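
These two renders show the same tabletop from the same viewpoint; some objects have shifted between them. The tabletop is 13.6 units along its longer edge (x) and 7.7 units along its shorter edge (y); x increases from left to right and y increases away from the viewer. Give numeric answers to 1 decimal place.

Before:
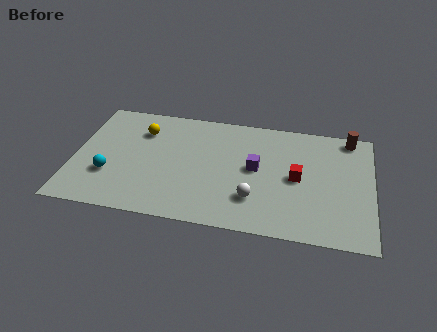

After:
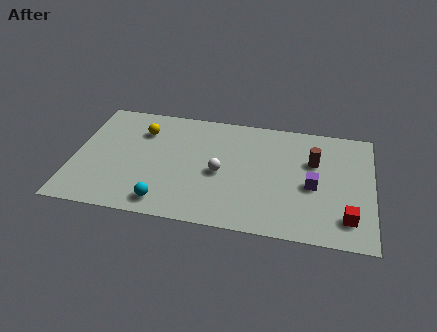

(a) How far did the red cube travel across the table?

3.2

From (10.2, 3.8) to (12.5, 1.6), the red cube covered √(2.3² + 2.2²) ≈ 3.2 units.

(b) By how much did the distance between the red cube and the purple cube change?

+0.5

They were about 1.9 units apart before and 2.4 after — 0.5 units further apart.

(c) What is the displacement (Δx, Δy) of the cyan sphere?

(2.6, -1.4)

The cyan sphere started near (1.7, 2.5) and ended near (4.3, 1.1).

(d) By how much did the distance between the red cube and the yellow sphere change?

+2.9

The distance was about 7.4 in the first image and 10.3 in the second, so they moved 2.9 units further apart.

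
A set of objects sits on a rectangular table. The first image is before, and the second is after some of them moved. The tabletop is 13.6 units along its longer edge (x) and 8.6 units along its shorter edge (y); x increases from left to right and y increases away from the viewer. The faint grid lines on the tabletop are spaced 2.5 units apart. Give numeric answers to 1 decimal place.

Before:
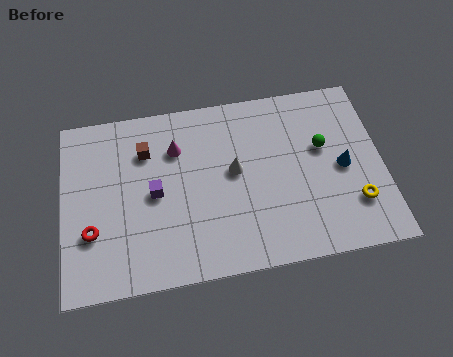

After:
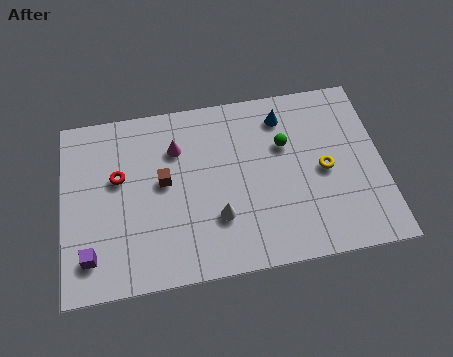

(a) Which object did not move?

the magenta cone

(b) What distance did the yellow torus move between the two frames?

2.2

The yellow torus moved from about (12.3, 2.3) to (11.1, 4.1), a distance of √(1.2² + 1.8²) ≈ 2.2.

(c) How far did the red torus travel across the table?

2.7

The red torus moved from about (1.2, 2.8) to (2.4, 5.2), a distance of √(1.2² + 2.4²) ≈ 2.7.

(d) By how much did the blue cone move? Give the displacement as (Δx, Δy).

(-2.4, 2.9)

The blue cone started near (11.9, 4.1) and ended near (9.5, 7.0).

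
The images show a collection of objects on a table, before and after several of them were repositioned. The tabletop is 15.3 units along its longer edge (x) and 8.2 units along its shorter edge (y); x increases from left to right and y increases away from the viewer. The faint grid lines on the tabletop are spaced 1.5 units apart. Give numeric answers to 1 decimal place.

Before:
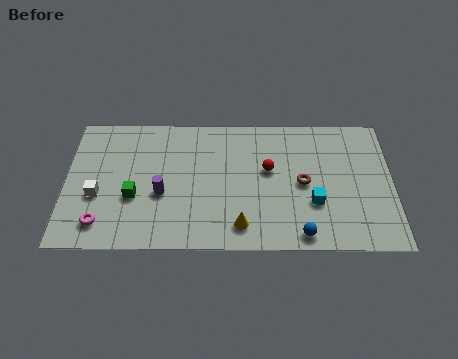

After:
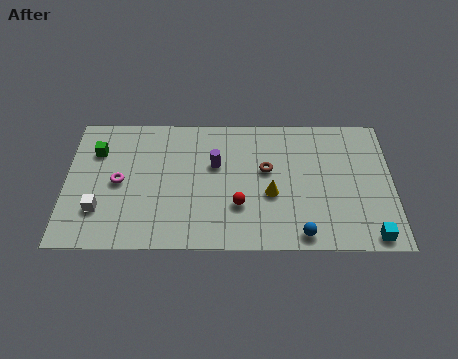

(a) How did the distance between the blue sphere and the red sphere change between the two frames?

-0.8

They were about 4.2 units apart before and 3.4 after — 0.8 units closer together.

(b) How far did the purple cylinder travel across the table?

3.1

The purple cylinder was near (4.5, 3.3) before and (7.0, 5.1) after, so it travelled √(2.5² + 1.8²) ≈ 3.1 units.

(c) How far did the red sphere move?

2.6

The red sphere moved from about (9.5, 4.8) to (8.1, 2.6), a distance of √(1.4² + 2.2²) ≈ 2.6.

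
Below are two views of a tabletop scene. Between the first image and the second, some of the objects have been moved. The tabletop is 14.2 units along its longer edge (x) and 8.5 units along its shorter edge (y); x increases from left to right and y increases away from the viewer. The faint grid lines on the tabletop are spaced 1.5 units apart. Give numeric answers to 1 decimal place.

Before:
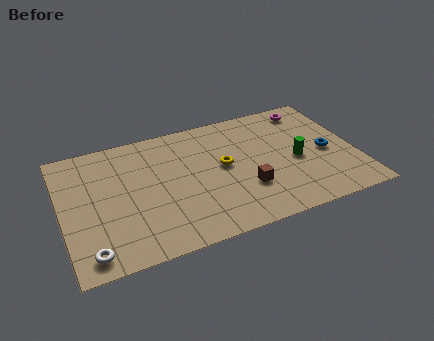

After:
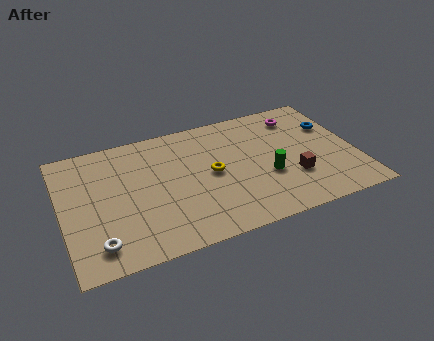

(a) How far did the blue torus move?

1.9

The blue torus moved from about (12.8, 3.9) to (13.3, 5.7), a distance of √(0.5² + 1.8²) ≈ 1.9.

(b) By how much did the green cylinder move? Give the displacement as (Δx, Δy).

(-1.5, -0.6)

From the two frames, the green cylinder sits at roughly (11.3, 3.8) before and (9.8, 3.2) after.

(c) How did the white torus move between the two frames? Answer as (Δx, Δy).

(0.4, 0.4)

The white torus started near (1.1, 1.1) and ended near (1.5, 1.5).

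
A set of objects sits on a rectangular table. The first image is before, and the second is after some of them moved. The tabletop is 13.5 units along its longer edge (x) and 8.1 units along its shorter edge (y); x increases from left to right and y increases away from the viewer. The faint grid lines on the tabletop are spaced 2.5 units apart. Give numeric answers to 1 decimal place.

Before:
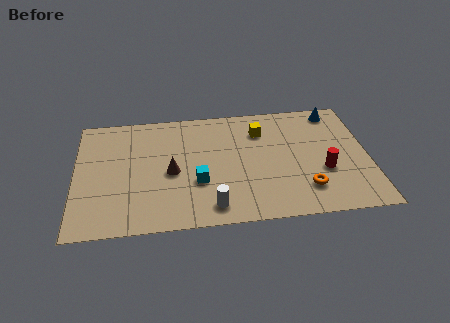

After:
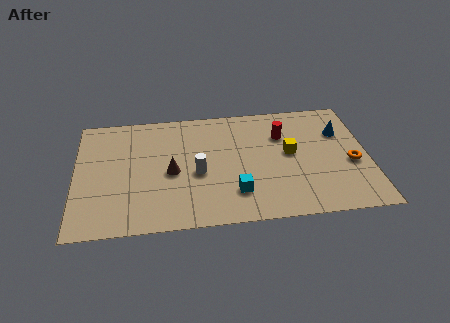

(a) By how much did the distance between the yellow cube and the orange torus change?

-1.6

Before: roughly 4.6 units apart; after: 3.0. That's 1.6 units closer together.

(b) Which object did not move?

the brown cone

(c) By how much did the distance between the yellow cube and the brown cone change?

+0.7

They were about 4.8 units apart before and 5.5 after — 0.7 units further apart.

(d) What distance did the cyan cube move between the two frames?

1.9

The cyan cube moved from about (5.6, 2.9) to (7.3, 2.0), a distance of √(1.7² + 0.9²) ≈ 1.9.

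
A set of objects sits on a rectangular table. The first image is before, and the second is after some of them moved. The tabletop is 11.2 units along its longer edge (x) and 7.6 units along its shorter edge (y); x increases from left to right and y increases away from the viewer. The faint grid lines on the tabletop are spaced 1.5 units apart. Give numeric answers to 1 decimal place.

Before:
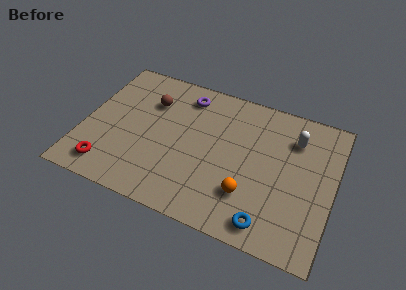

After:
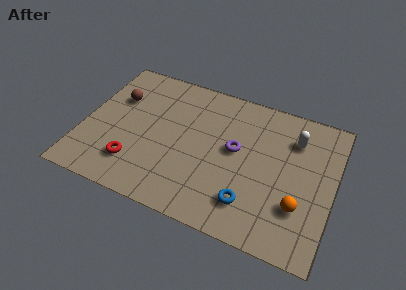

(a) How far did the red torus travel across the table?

1.3

From (1.4, 1.2) to (2.5, 1.8), the red torus covered √(1.1² + 0.6²) ≈ 1.3 units.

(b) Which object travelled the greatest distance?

the purple torus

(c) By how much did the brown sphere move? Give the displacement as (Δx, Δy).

(-1.5, -0.3)

The brown sphere was at about (2.8, 5.4) and moved to about (1.3, 5.1).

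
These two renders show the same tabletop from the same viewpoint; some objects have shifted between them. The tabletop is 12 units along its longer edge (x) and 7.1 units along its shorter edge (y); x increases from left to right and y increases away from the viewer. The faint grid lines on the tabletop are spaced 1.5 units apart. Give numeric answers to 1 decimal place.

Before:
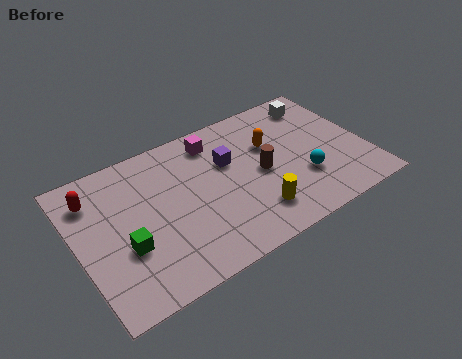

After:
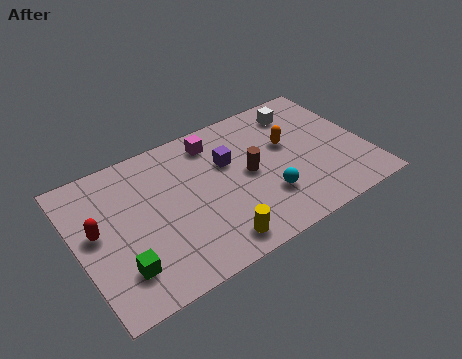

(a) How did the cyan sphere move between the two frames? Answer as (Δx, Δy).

(-1.6, -0.2)

From the two frames, the cyan sphere sits at roughly (9.2, 2.3) before and (7.6, 2.1) after.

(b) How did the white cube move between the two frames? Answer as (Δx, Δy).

(-0.8, -0.1)

The white cube started near (10.5, 5.9) and ended near (9.7, 5.8).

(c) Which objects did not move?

the purple cube and the magenta cube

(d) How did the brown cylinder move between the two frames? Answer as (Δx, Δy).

(-0.5, 0.2)

The brown cylinder was at about (7.6, 3.4) and moved to about (7.1, 3.6).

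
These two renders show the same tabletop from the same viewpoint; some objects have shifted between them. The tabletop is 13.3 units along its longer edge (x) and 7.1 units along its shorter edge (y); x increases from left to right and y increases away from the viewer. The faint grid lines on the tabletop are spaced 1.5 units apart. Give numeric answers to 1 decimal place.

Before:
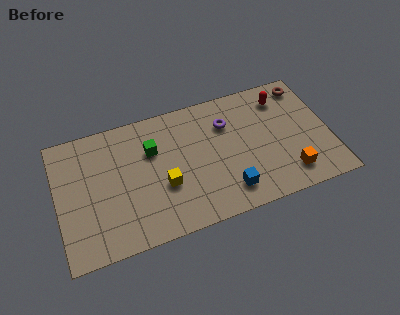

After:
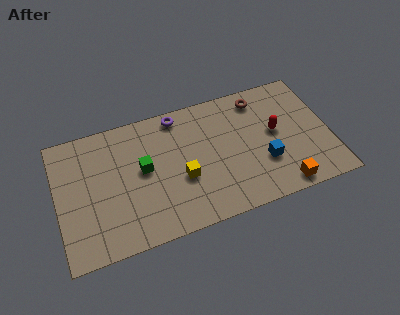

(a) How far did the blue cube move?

2.1

The blue cube moved from about (8.1, 1.4) to (10.0, 2.4), a distance of √(1.9² + 1.0²) ≈ 2.1.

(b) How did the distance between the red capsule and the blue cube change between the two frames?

-3.6

They were about 5.3 units apart before and 1.7 after — 3.6 units closer together.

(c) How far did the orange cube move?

0.7

The orange cube moved from about (11.1, 1.4) to (10.7, 0.8), a distance of √(0.4² + 0.6²) ≈ 0.7.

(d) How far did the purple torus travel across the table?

2.6

From (8.4, 5.1) to (6.1, 6.3), the purple torus covered √(2.3² + 1.2²) ≈ 2.6 units.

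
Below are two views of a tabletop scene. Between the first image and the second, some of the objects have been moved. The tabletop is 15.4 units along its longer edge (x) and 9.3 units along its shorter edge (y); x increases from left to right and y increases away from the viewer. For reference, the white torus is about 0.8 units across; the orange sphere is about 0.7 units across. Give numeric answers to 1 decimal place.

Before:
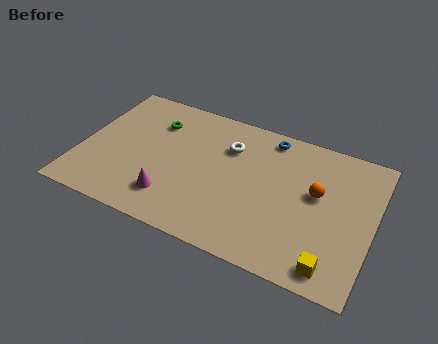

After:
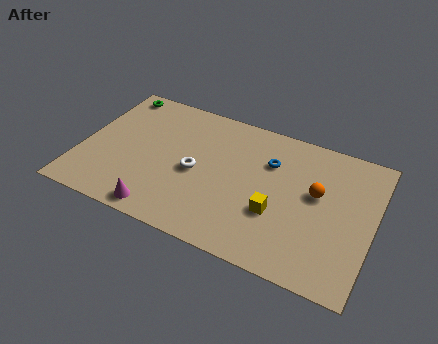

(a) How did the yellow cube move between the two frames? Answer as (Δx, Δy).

(-3.1, 2.1)

The yellow cube was at about (13.6, 1.2) and moved to about (10.5, 3.3).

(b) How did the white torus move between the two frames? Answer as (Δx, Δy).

(-1.5, -2.4)

The white torus was at about (7.6, 6.7) and moved to about (6.1, 4.3).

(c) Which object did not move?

the orange sphere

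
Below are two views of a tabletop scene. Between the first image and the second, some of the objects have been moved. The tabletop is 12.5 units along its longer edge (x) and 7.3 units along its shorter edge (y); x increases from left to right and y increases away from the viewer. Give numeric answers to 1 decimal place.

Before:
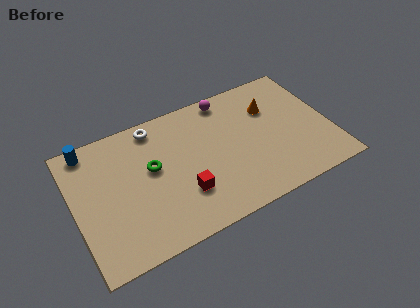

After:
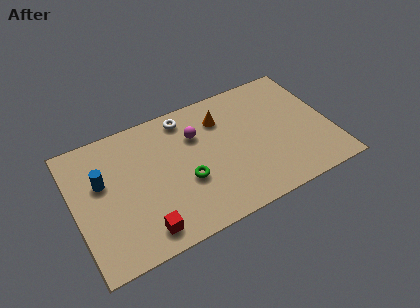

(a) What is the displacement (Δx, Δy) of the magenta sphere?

(-1.7, -1.4)

From the two frames, the magenta sphere sits at roughly (7.8, 6.5) before and (6.1, 5.1) after.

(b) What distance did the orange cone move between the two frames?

2.4

The orange cone moved from about (9.8, 5.1) to (7.4, 5.5), a distance of √(2.4² + 0.4²) ≈ 2.4.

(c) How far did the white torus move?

1.5

From (4.2, 6.4) to (5.7, 6.3), the white torus covered √(1.5² + 0.1²) ≈ 1.5 units.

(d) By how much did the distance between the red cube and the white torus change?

+1.6

They were about 4.3 units apart before and 5.9 after — 1.6 units further apart.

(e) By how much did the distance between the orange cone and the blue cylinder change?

-2.8

The distance was about 8.9 in the first image and 6.1 in the second, so they moved 2.8 units closer together.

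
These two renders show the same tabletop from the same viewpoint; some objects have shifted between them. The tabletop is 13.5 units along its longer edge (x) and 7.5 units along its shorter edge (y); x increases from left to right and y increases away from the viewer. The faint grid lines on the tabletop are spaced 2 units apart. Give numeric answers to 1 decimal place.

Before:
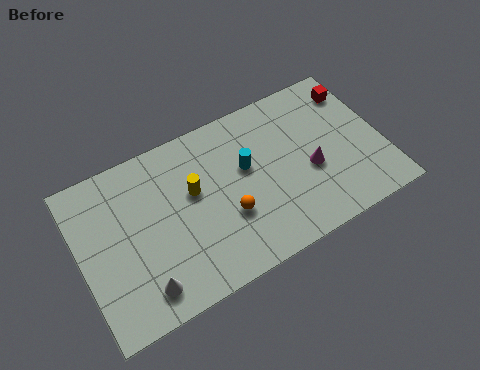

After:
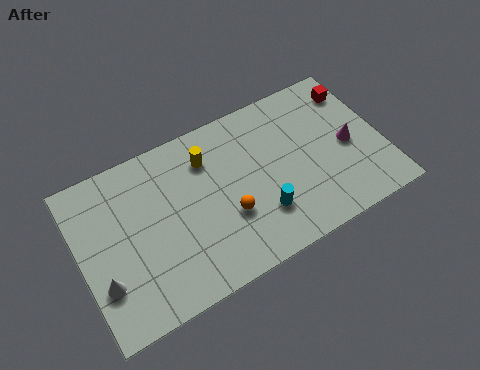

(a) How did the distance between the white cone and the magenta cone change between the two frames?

+3.3

Before: roughly 8.0 units apart; after: 11.3. That's 3.3 units further apart.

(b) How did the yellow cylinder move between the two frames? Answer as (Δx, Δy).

(0.8, 1.2)

The yellow cylinder started near (5.1, 4.5) and ended near (5.9, 5.7).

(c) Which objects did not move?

the red cube and the orange sphere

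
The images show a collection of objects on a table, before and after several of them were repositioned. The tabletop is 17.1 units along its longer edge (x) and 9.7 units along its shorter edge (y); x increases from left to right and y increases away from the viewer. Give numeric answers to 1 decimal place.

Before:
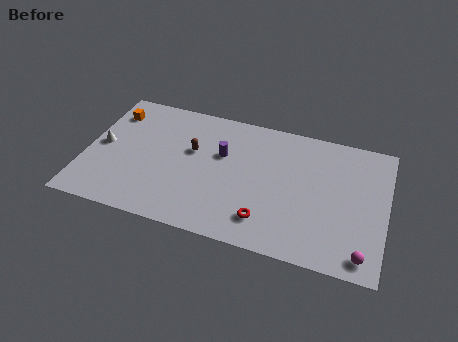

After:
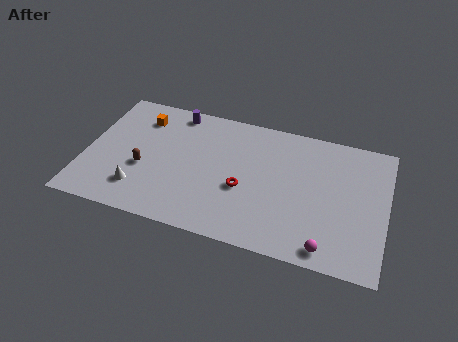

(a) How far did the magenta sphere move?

2.0

The magenta sphere moved from about (16.0, 1.2) to (14.0, 1.1), a distance of √(2.0² + 0.1²) ≈ 2.0.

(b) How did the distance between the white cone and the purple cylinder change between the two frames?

-0.3

They were about 6.9 units apart before and 6.6 after — 0.3 units closer together.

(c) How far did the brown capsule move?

3.3

The brown capsule moved from about (6.0, 5.9) to (3.4, 3.8), a distance of √(2.6² + 2.1²) ≈ 3.3.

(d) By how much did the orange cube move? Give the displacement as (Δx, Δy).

(1.7, 0.0)

The orange cube was at about (1.2, 7.6) and moved to about (2.9, 7.6).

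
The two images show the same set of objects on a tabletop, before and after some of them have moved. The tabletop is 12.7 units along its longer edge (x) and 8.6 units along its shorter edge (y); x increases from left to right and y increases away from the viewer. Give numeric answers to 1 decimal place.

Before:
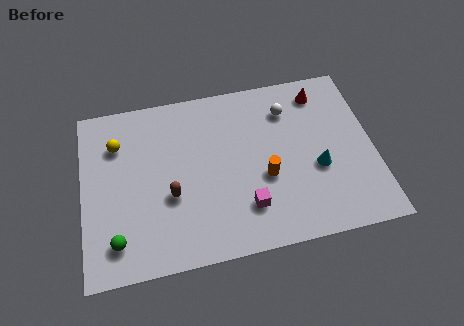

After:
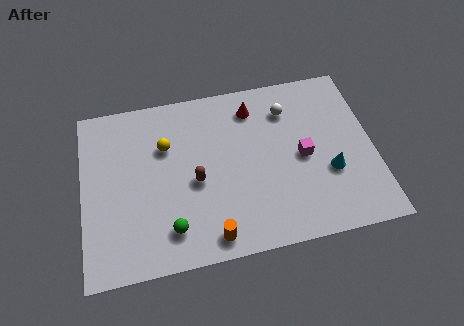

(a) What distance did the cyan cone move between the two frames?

0.6

The cyan cone moved from about (10.2, 3.4) to (10.7, 3.1), a distance of √(0.5² + 0.3²) ≈ 0.6.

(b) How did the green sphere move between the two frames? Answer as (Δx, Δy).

(2.3, 0.1)

The green sphere started near (1.4, 1.6) and ended near (3.7, 1.7).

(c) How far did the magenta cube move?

3.3

The magenta cube was near (7.0, 2.1) before and (9.6, 4.1) after, so it travelled √(2.6² + 2.0²) ≈ 3.3 units.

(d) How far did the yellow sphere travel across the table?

2.2

The yellow sphere was near (1.6, 6.3) before and (3.7, 5.8) after, so it travelled √(2.1² + 0.5²) ≈ 2.2 units.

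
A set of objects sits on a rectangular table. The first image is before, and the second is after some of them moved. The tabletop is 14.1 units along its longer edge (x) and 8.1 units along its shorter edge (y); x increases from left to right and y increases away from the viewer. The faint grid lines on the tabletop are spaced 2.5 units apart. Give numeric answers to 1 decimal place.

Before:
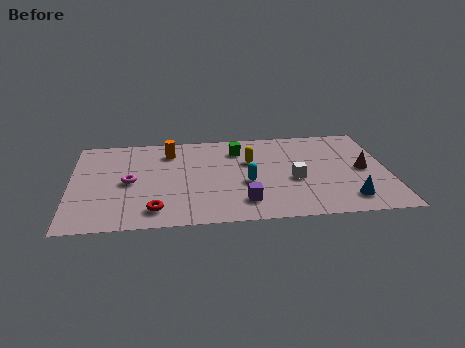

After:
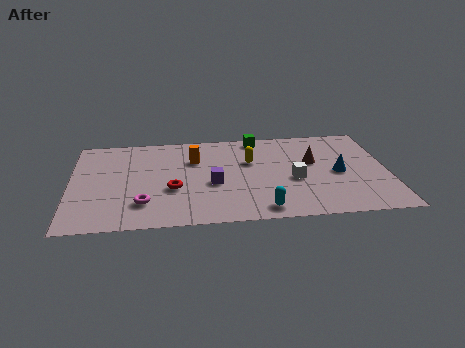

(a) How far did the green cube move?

1.3

From (7.5, 6.3) to (8.4, 7.3), the green cube covered √(0.9² + 1.0²) ≈ 1.3 units.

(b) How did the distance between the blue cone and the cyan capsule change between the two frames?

-0.3

They were about 4.8 units apart before and 4.5 after — 0.3 units closer together.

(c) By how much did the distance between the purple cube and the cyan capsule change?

+1.6

Before: roughly 1.6 units apart; after: 3.2. That's 1.6 units further apart.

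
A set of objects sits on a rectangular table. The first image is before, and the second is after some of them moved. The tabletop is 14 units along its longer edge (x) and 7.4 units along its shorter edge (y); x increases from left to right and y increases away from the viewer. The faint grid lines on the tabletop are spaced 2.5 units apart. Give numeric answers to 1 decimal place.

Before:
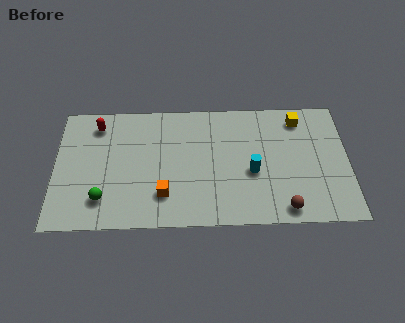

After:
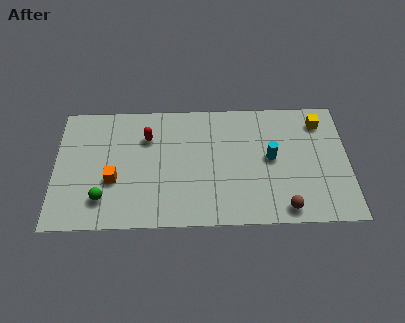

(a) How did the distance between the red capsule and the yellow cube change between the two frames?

-1.4

They were about 9.7 units apart before and 8.3 after — 1.4 units closer together.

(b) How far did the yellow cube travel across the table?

1.0

The yellow cube was near (11.7, 6.2) before and (12.7, 6.0) after, so it travelled √(1.0² + 0.2²) ≈ 1.0 units.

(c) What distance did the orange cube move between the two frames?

2.6

From (5.2, 1.9) to (2.8, 2.8), the orange cube covered √(2.4² + 0.9²) ≈ 2.6 units.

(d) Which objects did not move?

the brown sphere and the green sphere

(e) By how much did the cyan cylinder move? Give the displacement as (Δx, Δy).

(0.9, 0.8)

The cyan cylinder was at about (9.4, 3.1) and moved to about (10.3, 3.9).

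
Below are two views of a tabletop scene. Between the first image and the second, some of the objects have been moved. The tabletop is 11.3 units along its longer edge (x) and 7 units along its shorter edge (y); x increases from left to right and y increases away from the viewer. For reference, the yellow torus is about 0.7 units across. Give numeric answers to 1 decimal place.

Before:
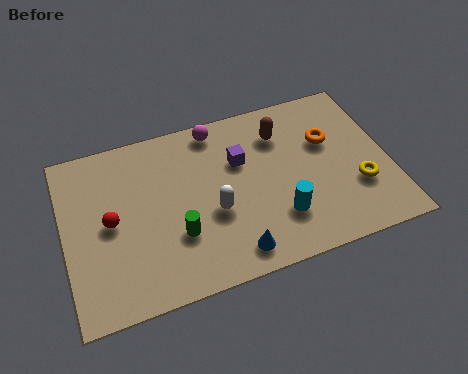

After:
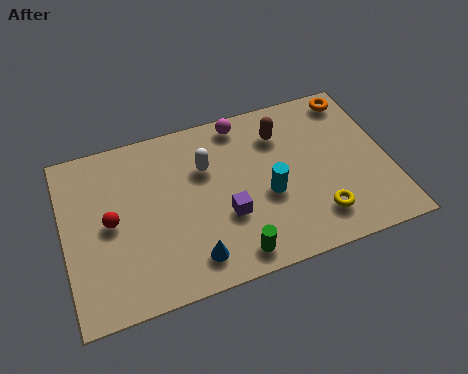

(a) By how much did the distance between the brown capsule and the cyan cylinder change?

-0.9

The distance was about 3.4 in the first image and 2.5 in the second, so they moved 0.9 units closer together.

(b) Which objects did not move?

the red sphere and the brown capsule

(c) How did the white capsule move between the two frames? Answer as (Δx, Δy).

(-0.1, 1.9)

The white capsule started near (5.1, 2.8) and ended near (5.0, 4.7).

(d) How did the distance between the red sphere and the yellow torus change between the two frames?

-1.3

The distance was about 8.6 in the first image and 7.3 in the second, so they moved 1.3 units closer together.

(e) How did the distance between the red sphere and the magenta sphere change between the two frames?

+0.8

They were about 4.7 units apart before and 5.5 after — 0.8 units further apart.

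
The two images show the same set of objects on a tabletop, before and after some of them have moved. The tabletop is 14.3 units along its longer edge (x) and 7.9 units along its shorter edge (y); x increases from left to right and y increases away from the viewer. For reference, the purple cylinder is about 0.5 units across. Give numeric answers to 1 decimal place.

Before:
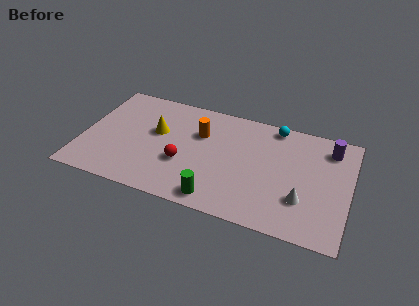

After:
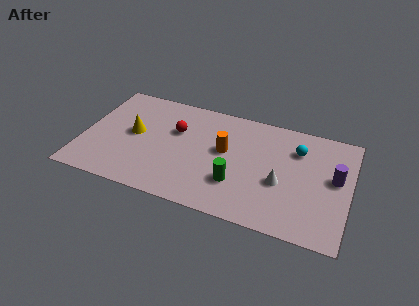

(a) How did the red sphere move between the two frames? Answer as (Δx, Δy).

(-0.6, 2.2)

The red sphere was at about (5.5, 2.9) and moved to about (4.9, 5.1).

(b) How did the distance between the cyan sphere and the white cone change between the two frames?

-2.3

Before: roughly 5.0 units apart; after: 2.7. That's 2.3 units closer together.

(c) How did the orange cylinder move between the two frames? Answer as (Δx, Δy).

(1.4, -0.8)

From the two frames, the orange cylinder sits at roughly (6.2, 5.3) before and (7.6, 4.5) after.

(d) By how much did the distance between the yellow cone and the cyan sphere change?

+2.2

Before: roughly 6.6 units apart; after: 8.8. That's 2.2 units further apart.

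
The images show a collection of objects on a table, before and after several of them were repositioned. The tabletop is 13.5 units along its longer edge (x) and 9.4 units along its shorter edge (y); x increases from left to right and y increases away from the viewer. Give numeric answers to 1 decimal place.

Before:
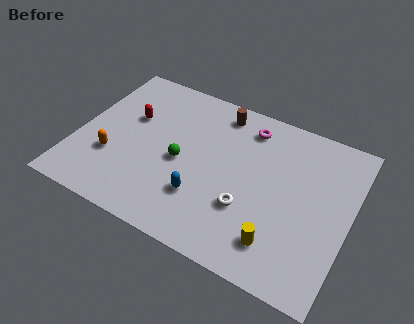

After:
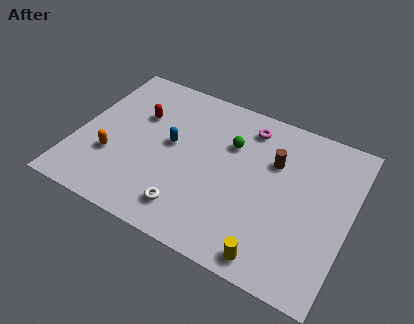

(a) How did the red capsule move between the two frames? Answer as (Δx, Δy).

(0.4, 0.3)

The red capsule was at about (2.4, 5.9) and moved to about (2.8, 6.2).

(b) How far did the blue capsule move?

3.1

From (6.5, 2.7) to (4.6, 5.1), the blue capsule covered √(1.9² + 2.4²) ≈ 3.1 units.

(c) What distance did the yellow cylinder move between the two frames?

0.9

From (10.4, 1.9) to (10.2, 1.0), the yellow cylinder covered √(0.2² + 0.9²) ≈ 0.9 units.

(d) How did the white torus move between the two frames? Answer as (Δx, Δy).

(-2.7, -1.4)

The white torus started near (8.7, 3.1) and ended near (6.0, 1.7).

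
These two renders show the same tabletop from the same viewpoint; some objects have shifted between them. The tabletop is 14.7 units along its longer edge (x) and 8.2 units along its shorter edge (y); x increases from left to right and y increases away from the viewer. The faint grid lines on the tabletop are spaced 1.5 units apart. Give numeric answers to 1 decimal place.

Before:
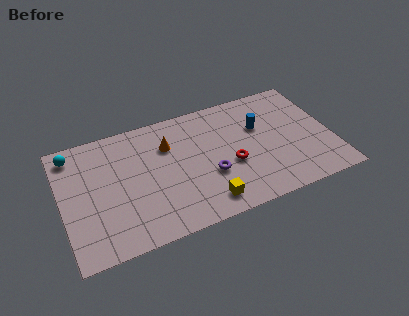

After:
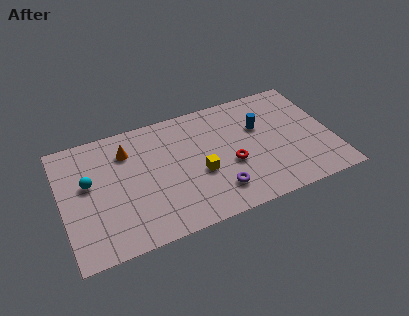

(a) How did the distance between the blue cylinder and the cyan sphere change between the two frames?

-0.8

Before: roughly 10.2 units apart; after: 9.4. That's 0.8 units closer together.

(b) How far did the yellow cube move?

2.0

The yellow cube moved from about (7.5, 1.3) to (7.4, 3.3), a distance of √(0.1² + 2.0²) ≈ 2.0.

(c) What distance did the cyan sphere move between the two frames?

2.3

From (0.8, 7.0) to (1.5, 4.8), the cyan sphere covered √(0.7² + 2.2²) ≈ 2.3 units.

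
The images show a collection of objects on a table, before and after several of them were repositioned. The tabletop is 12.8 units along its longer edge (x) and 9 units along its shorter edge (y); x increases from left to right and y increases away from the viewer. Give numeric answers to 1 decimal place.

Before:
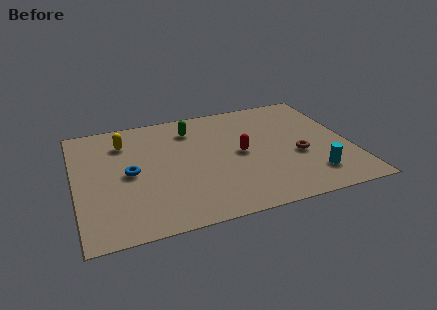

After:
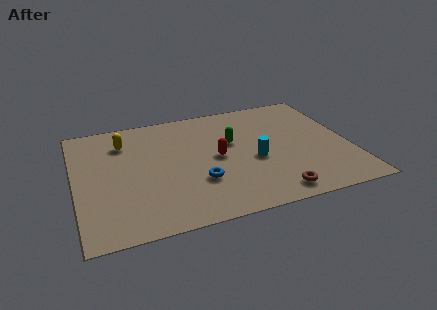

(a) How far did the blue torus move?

3.4

The blue torus was near (2.5, 4.4) before and (5.6, 2.9) after, so it travelled √(3.1² + 1.5²) ≈ 3.4 units.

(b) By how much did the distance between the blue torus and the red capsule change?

-3.3

Before: roughly 5.2 units apart; after: 1.9. That's 3.3 units closer together.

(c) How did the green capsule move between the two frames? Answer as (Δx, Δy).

(1.8, -1.6)

The green capsule started near (5.6, 7.1) and ended near (7.4, 5.5).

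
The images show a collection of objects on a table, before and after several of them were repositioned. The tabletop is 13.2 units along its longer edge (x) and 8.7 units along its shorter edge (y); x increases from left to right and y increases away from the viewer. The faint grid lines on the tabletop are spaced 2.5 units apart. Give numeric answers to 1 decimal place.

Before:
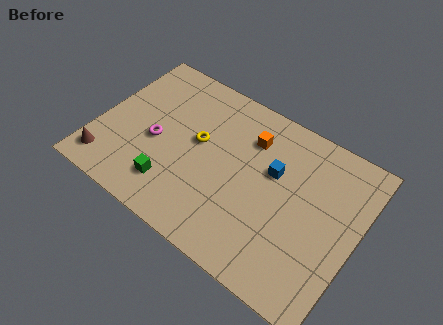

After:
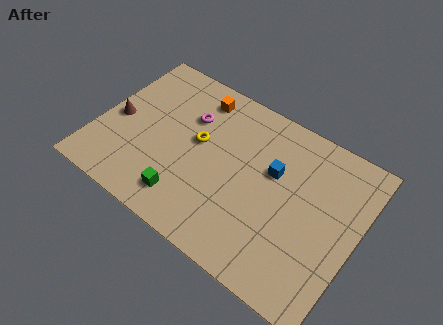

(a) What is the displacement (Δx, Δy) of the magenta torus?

(1.3, 2.2)

The magenta torus started near (3.0, 3.8) and ended near (4.3, 6.0).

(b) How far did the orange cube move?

3.0

The orange cube was near (7.4, 6.5) before and (4.5, 7.3) after, so it travelled √(2.9² + 0.8²) ≈ 3.0 units.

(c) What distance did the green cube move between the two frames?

0.9

The green cube was near (4.2, 1.9) before and (5.0, 1.6) after, so it travelled √(0.8² + 0.3²) ≈ 0.9 units.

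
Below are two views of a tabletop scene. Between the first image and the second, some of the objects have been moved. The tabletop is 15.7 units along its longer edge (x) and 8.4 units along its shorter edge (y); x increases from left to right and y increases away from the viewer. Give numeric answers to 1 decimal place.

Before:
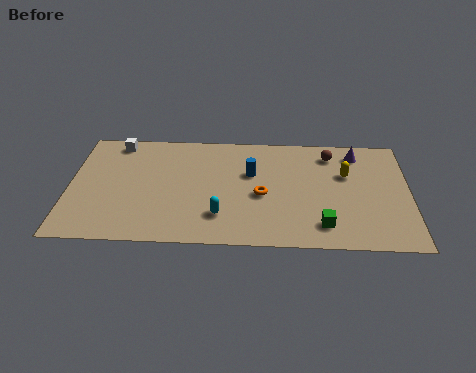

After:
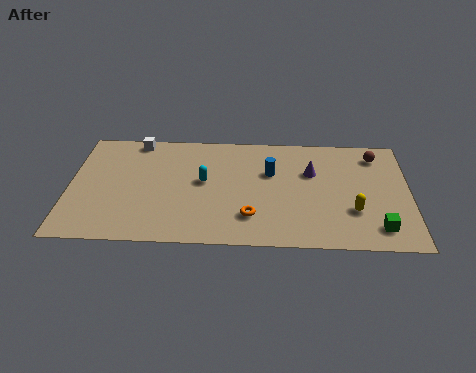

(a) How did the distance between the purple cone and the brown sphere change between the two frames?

+2.1

They were about 1.2 units apart before and 3.3 after — 2.1 units further apart.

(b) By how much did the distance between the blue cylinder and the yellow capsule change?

+0.3

Before: roughly 4.4 units apart; after: 4.7. That's 0.3 units further apart.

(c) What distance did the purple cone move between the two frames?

2.6

The purple cone moved from about (13.3, 7.0) to (11.2, 5.5), a distance of √(2.1² + 1.5²) ≈ 2.6.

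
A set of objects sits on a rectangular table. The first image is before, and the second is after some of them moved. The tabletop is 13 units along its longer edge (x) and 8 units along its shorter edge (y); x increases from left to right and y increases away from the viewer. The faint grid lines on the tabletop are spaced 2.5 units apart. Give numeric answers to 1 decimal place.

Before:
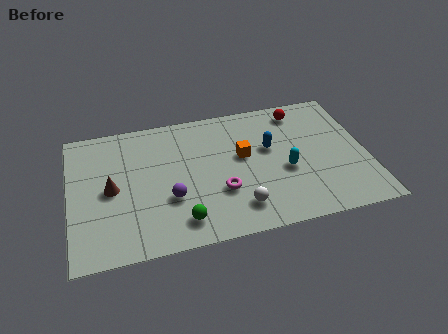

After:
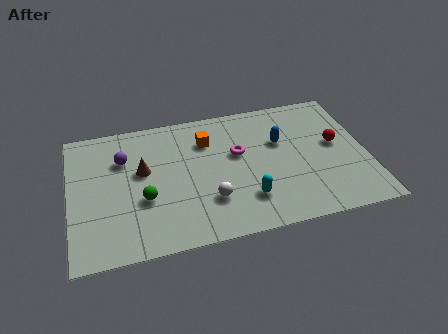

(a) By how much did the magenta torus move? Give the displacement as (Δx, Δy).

(0.9, 2.1)

The magenta torus started near (6.5, 2.7) and ended near (7.4, 4.8).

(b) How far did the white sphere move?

1.4

The white sphere was near (7.2, 1.6) before and (6.0, 2.3) after, so it travelled √(1.2² + 0.7²) ≈ 1.4 units.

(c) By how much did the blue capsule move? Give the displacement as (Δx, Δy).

(0.5, 0.3)

From the two frames, the blue capsule sits at roughly (8.8, 4.8) before and (9.3, 5.1) after.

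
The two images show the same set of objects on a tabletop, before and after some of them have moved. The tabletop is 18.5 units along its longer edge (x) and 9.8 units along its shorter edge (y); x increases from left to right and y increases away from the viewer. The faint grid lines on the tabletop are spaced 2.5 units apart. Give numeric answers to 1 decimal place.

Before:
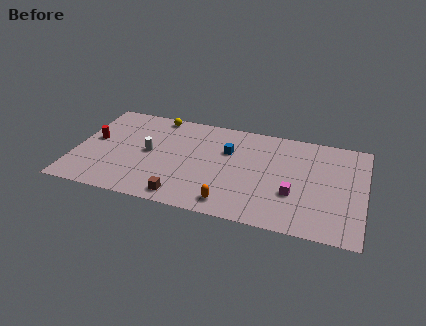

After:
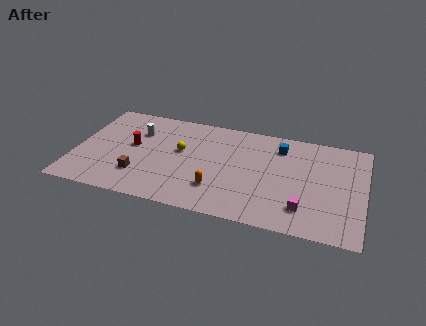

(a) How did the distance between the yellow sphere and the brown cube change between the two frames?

-4.1

Before: roughly 8.0 units apart; after: 3.9. That's 4.1 units closer together.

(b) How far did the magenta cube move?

1.4

From (14.1, 3.4) to (14.8, 2.2), the magenta cube covered √(0.7² + 1.2²) ≈ 1.4 units.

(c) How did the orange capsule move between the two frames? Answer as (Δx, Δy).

(-0.9, 1.2)

The orange capsule started near (10.2, 1.4) and ended near (9.3, 2.6).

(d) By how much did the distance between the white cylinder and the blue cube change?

+4.0

Before: roughly 5.2 units apart; after: 9.2. That's 4.0 units further apart.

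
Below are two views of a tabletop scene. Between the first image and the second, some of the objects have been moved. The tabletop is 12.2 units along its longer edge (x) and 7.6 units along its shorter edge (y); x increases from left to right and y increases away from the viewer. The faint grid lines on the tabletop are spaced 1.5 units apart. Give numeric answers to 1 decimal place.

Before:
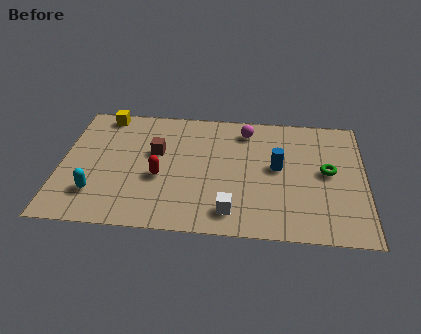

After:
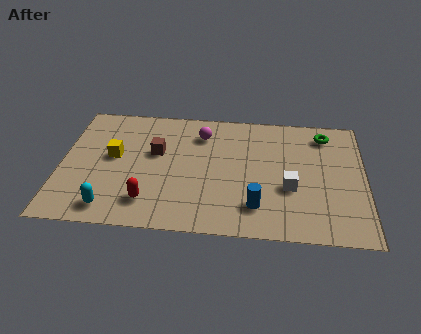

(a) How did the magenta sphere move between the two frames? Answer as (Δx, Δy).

(-1.8, -0.4)

From the two frames, the magenta sphere sits at roughly (7.4, 6.3) before and (5.6, 5.9) after.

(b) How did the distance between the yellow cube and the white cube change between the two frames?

-0.4

They were about 7.6 units apart before and 7.2 after — 0.4 units closer together.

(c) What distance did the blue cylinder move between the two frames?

2.5

The blue cylinder was near (8.7, 4.1) before and (7.9, 1.7) after, so it travelled √(0.8² + 2.4²) ≈ 2.5 units.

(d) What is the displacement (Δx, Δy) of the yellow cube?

(0.5, -2.6)

From the two frames, the yellow cube sits at roughly (1.6, 6.8) before and (2.1, 4.2) after.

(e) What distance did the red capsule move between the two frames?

1.6

The red capsule moved from about (4.0, 3.1) to (3.6, 1.6), a distance of √(0.4² + 1.5²) ≈ 1.6.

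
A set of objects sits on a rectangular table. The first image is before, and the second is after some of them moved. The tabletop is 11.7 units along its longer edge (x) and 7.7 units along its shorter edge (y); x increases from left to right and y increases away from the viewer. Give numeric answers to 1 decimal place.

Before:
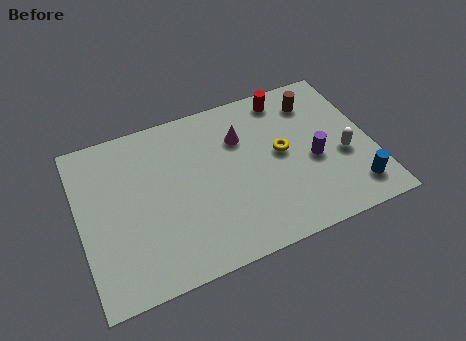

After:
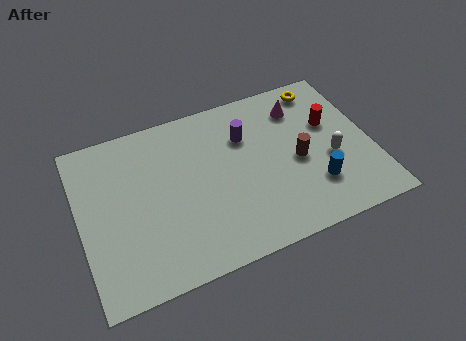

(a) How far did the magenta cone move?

2.6

The magenta cone moved from about (6.6, 5.4) to (9.1, 6.0), a distance of √(2.5² + 0.6²) ≈ 2.6.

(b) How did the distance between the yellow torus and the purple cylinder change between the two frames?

+2.1

Before: roughly 1.4 units apart; after: 3.5. That's 2.1 units further apart.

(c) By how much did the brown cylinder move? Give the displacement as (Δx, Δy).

(-1.0, -2.6)

From the two frames, the brown cylinder sits at roughly (9.7, 6.1) before and (8.7, 3.5) after.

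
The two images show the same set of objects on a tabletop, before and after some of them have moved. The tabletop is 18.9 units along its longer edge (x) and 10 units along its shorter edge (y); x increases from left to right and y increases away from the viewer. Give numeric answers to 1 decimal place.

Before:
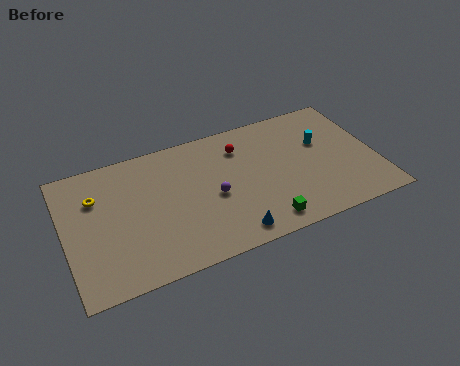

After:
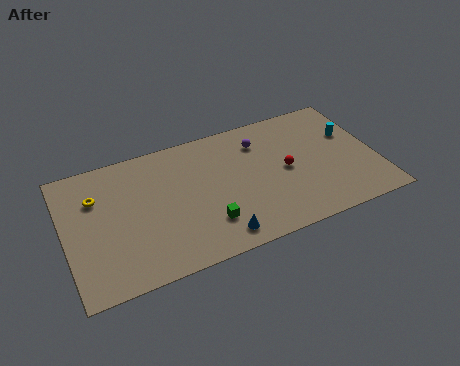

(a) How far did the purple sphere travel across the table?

4.5

The purple sphere was near (8.9, 4.5) before and (12.1, 7.7) after, so it travelled √(3.2² + 3.2²) ≈ 4.5 units.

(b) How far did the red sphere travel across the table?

3.8

From (10.9, 7.7) to (13.4, 4.9), the red sphere covered √(2.5² + 2.8²) ≈ 3.8 units.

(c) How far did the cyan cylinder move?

1.8

The cyan cylinder moved from about (15.8, 6.3) to (17.6, 6.4), a distance of √(1.8² + 0.1²) ≈ 1.8.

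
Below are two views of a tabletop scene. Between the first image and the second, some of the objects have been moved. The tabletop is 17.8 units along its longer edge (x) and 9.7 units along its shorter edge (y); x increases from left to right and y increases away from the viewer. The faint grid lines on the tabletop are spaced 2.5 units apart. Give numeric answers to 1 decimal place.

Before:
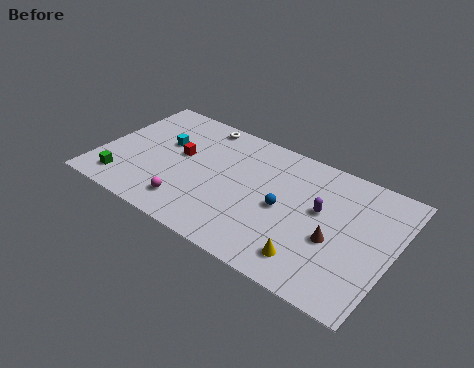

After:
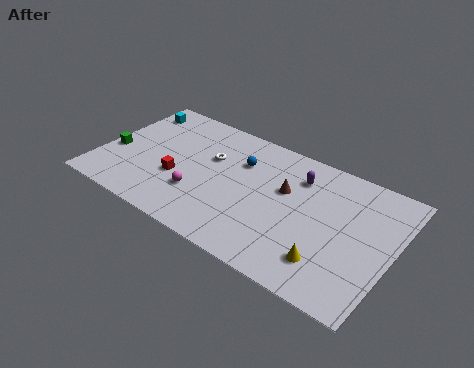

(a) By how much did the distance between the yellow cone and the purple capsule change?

+2.0

Before: roughly 3.8 units apart; after: 5.8. That's 2.0 units further apart.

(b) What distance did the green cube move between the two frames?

2.4

The green cube moved from about (1.8, 1.7) to (0.8, 3.9), a distance of √(1.0² + 2.2²) ≈ 2.4.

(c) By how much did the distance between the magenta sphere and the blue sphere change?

-1.7

They were about 6.0 units apart before and 4.3 after — 1.7 units closer together.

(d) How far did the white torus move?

2.7

The white torus was near (5.4, 8.7) before and (6.5, 6.2) after, so it travelled √(1.1² + 2.5²) ≈ 2.7 units.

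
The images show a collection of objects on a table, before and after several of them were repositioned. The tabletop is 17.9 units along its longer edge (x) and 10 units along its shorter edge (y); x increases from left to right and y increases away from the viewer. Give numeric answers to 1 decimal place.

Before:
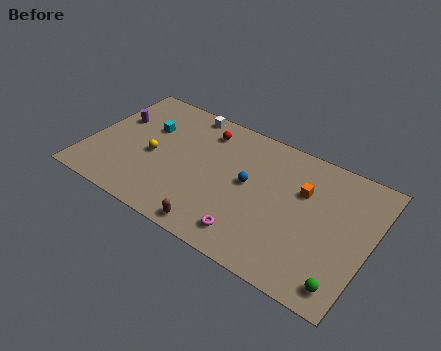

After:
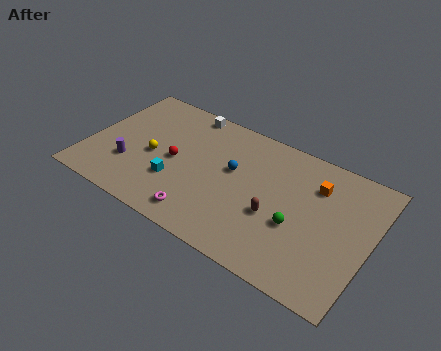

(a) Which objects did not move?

the yellow sphere and the white cube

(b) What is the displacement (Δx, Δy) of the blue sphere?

(-1.1, 0.5)

The blue sphere was at about (10.2, 5.4) and moved to about (9.1, 5.9).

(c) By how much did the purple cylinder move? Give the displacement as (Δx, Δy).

(1.5, -3.3)

The purple cylinder was at about (1.3, 6.4) and moved to about (2.8, 3.1).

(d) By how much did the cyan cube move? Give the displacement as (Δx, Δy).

(2.4, -3.4)

The cyan cube was at about (3.4, 6.6) and moved to about (5.8, 3.2).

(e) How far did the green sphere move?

4.1

The green sphere was near (16.8, 1.4) before and (13.5, 3.9) after, so it travelled √(3.3² + 2.5²) ≈ 4.1 units.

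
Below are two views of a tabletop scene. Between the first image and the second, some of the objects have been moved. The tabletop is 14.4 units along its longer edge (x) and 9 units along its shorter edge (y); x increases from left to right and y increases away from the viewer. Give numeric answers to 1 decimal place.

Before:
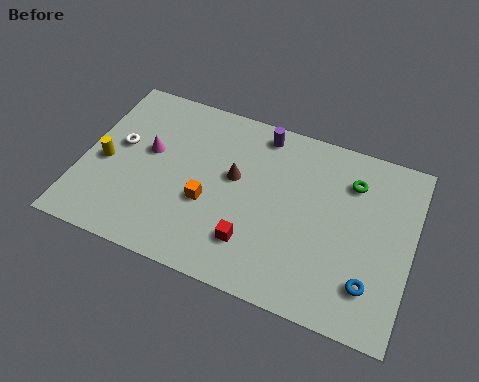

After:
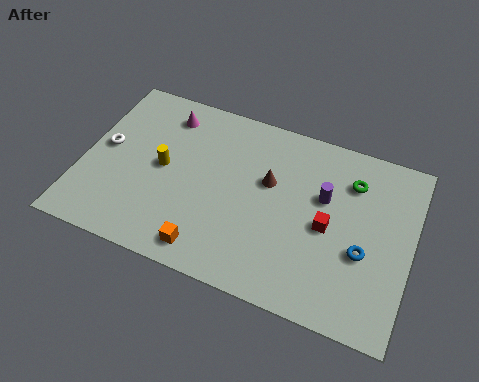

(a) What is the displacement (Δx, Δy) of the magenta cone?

(0.5, 2.2)

From the two frames, the magenta cone sits at roughly (2.8, 5.2) before and (3.3, 7.4) after.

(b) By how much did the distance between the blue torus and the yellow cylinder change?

-3.0

They were about 12.0 units apart before and 9.0 after — 3.0 units closer together.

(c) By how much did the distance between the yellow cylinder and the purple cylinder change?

-0.5

The distance was about 7.6 in the first image and 7.1 in the second, so they moved 0.5 units closer together.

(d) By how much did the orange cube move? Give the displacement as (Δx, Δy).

(0.3, -2.3)

From the two frames, the orange cube sits at roughly (5.6, 3.5) before and (5.9, 1.2) after.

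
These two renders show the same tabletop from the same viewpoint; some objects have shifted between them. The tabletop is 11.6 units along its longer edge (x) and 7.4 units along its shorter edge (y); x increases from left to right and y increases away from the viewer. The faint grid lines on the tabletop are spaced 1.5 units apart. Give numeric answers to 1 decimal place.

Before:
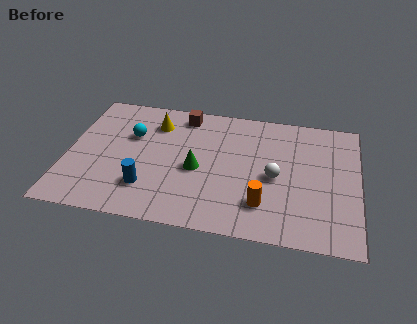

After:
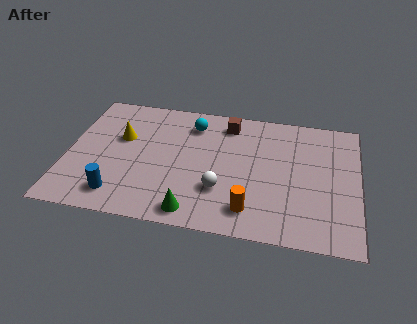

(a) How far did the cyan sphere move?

2.6

From (2.5, 4.8) to (4.9, 5.9), the cyan sphere covered √(2.4² + 1.1²) ≈ 2.6 units.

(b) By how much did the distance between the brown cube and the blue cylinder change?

+1.7

The distance was about 4.7 in the first image and 6.4 in the second, so they moved 1.7 units further apart.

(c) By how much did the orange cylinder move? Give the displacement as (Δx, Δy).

(-0.5, -0.4)

The orange cylinder started near (7.9, 1.8) and ended near (7.4, 1.4).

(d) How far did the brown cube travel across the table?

1.8

The brown cube moved from about (4.5, 6.4) to (6.3, 6.2), a distance of √(1.8² + 0.2²) ≈ 1.8.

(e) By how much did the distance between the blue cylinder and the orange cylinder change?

+0.6

Before: roughly 4.6 units apart; after: 5.2. That's 0.6 units further apart.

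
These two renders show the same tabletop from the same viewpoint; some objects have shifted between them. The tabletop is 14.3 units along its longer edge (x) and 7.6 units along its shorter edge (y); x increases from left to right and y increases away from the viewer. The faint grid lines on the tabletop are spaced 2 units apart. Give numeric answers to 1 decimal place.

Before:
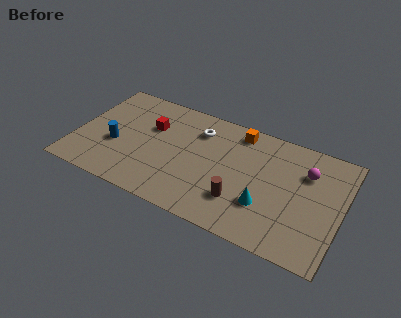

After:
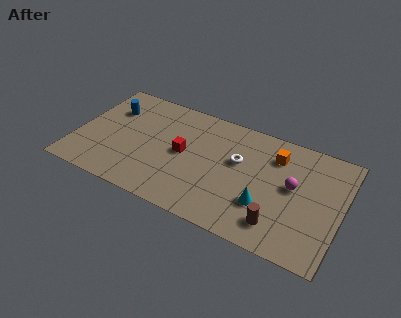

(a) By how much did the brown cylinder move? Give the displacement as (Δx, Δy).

(2.1, -0.6)

From the two frames, the brown cylinder sits at roughly (9.1, 2.1) before and (11.2, 1.5) after.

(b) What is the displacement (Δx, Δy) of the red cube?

(1.9, -1.1)

From the two frames, the red cube sits at roughly (3.9, 5.0) before and (5.8, 3.9) after.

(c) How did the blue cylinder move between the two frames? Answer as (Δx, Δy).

(-0.6, 2.4)

The blue cylinder was at about (2.2, 3.0) and moved to about (1.6, 5.4).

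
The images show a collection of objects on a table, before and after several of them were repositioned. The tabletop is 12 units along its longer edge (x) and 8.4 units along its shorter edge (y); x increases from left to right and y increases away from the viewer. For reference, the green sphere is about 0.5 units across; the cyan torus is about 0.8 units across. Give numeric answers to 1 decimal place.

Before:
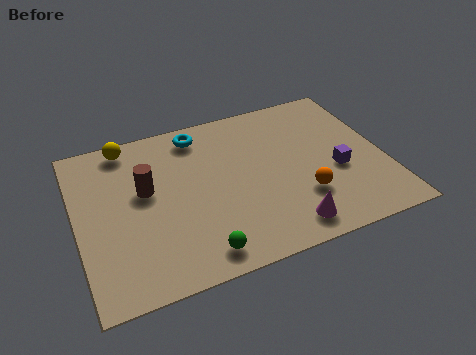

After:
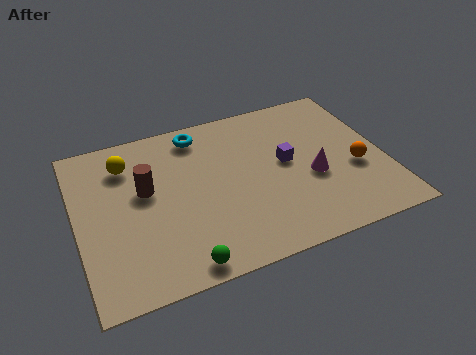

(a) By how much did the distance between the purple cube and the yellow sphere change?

-2.5

They were about 8.9 units apart before and 6.4 after — 2.5 units closer together.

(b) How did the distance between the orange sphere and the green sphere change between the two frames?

+3.1

Before: roughly 4.4 units apart; after: 7.5. That's 3.1 units further apart.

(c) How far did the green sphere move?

0.8

The green sphere moved from about (4.4, 1.1) to (3.7, 0.8), a distance of √(0.7² + 0.3²) ≈ 0.8.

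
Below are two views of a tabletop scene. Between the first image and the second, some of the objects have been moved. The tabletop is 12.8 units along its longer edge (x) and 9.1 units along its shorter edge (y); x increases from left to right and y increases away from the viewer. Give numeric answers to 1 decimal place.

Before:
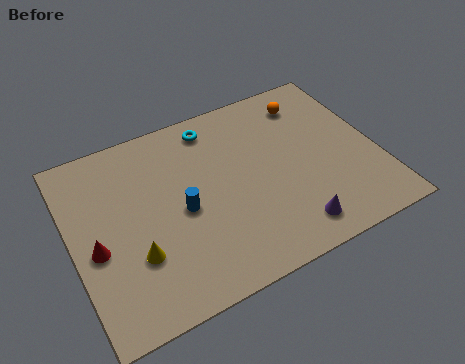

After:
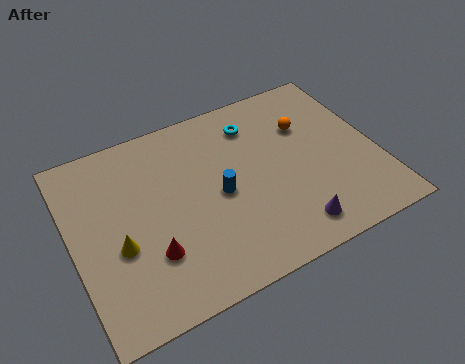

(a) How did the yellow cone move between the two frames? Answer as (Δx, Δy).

(-0.6, 0.7)

The yellow cone was at about (2.4, 2.9) and moved to about (1.8, 3.6).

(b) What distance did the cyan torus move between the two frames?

1.8

The cyan torus moved from about (6.3, 7.8) to (8.0, 7.2), a distance of √(1.7² + 0.6²) ≈ 1.8.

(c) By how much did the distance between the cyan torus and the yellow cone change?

+0.9

Before: roughly 6.3 units apart; after: 7.2. That's 0.9 units further apart.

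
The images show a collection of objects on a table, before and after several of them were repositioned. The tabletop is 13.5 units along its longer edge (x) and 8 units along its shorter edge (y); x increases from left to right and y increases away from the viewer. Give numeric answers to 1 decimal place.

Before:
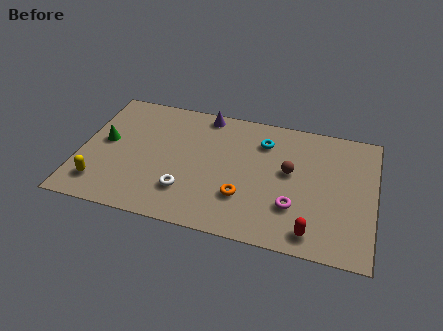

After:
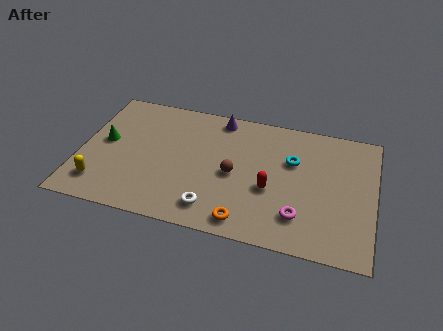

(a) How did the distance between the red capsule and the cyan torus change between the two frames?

-3.4

They were about 5.6 units apart before and 2.2 after — 3.4 units closer together.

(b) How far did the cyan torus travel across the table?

1.7

From (8.3, 6.1) to (9.7, 5.2), the cyan torus covered √(1.4² + 0.9²) ≈ 1.7 units.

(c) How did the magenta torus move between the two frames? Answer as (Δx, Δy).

(0.3, -0.5)

The magenta torus was at about (9.9, 2.4) and moved to about (10.2, 1.9).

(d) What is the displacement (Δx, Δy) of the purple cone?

(0.7, -0.1)

From the two frames, the purple cone sits at roughly (5.5, 7.2) before and (6.2, 7.1) after.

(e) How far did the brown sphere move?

2.6

The brown sphere was near (9.6, 4.5) before and (7.1, 3.7) after, so it travelled √(2.5² + 0.8²) ≈ 2.6 units.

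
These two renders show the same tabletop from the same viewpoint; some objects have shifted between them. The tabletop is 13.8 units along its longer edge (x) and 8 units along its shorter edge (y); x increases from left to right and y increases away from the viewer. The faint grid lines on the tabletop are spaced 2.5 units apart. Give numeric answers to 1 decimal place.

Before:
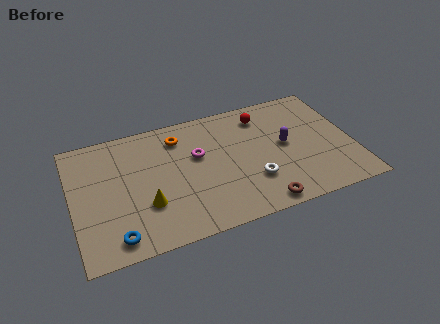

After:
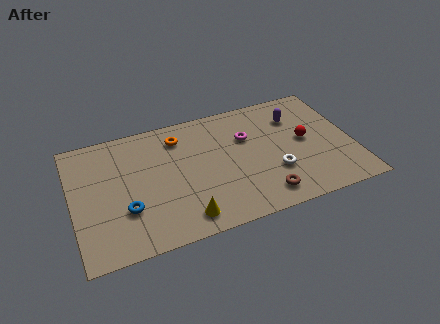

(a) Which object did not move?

the orange torus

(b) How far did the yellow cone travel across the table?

2.2

The yellow cone moved from about (3.5, 2.6) to (5.2, 1.2), a distance of √(1.7² + 1.4²) ≈ 2.2.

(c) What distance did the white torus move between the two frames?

1.1

The white torus was near (8.7, 2.4) before and (9.8, 2.6) after, so it travelled √(1.1² + 0.2²) ≈ 1.1 units.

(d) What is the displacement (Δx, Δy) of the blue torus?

(0.6, 1.5)

From the two frames, the blue torus sits at roughly (1.9, 1.1) before and (2.5, 2.6) after.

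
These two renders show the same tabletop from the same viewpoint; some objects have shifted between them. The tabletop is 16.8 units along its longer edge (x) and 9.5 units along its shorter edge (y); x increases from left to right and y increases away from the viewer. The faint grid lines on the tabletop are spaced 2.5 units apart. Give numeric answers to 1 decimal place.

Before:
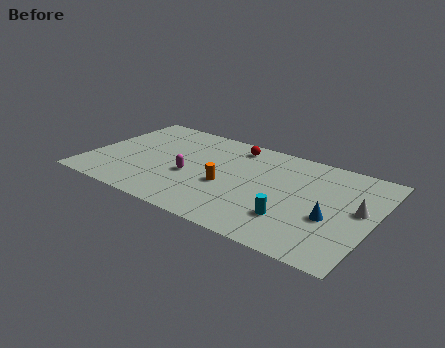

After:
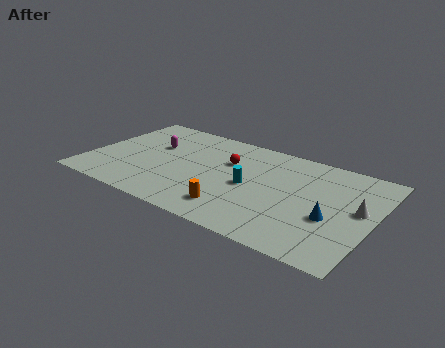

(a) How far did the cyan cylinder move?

3.4

The cyan cylinder moved from about (12.4, 2.6) to (9.6, 4.5), a distance of √(2.8² + 1.9²) ≈ 3.4.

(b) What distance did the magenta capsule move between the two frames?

3.3

The magenta capsule was near (6.1, 3.9) before and (3.5, 6.0) after, so it travelled √(2.6² + 2.1²) ≈ 3.3 units.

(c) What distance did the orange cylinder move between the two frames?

2.2

From (8.3, 3.9) to (9.1, 1.9), the orange cylinder covered √(0.8² + 2.0²) ≈ 2.2 units.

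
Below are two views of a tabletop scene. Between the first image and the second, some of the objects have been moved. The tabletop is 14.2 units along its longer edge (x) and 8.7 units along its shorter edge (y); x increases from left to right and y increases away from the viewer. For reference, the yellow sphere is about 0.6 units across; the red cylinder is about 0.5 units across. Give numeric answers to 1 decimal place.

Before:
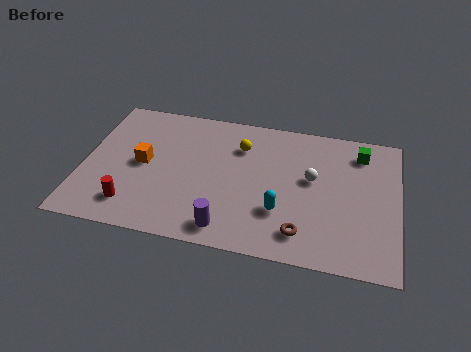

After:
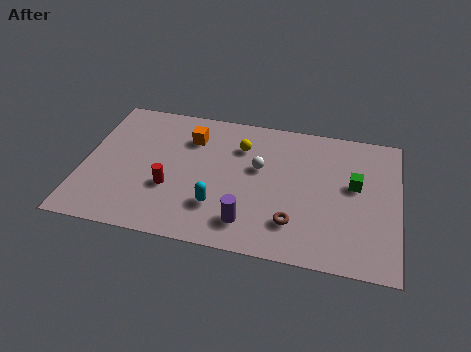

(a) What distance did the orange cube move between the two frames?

2.9

The orange cube moved from about (2.7, 4.4) to (4.7, 6.5), a distance of √(2.0² + 2.1²) ≈ 2.9.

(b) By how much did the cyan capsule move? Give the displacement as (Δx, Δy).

(-2.8, -0.3)

The cyan capsule started near (9.0, 2.7) and ended near (6.2, 2.4).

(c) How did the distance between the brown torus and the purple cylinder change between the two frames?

-1.3

They were about 3.3 units apart before and 2.0 after — 1.3 units closer together.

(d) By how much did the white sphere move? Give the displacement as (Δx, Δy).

(-2.4, 0.2)

The white sphere started near (10.3, 5.0) and ended near (7.9, 5.2).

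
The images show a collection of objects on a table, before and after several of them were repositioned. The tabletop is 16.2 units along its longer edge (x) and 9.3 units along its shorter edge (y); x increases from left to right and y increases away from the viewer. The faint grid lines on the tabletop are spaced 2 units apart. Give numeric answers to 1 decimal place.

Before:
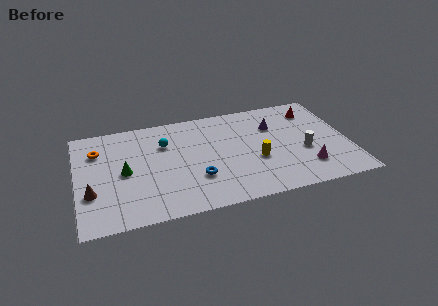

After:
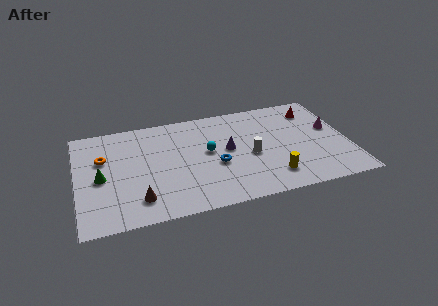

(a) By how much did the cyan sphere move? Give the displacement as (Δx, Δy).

(2.5, -1.4)

The cyan sphere started near (5.3, 6.5) and ended near (7.8, 5.1).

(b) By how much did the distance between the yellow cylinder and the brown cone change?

-1.9

Before: roughly 9.8 units apart; after: 7.9. That's 1.9 units closer together.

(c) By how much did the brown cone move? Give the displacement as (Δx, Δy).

(2.7, -1.2)

The brown cone started near (0.8, 3.1) and ended near (3.5, 1.9).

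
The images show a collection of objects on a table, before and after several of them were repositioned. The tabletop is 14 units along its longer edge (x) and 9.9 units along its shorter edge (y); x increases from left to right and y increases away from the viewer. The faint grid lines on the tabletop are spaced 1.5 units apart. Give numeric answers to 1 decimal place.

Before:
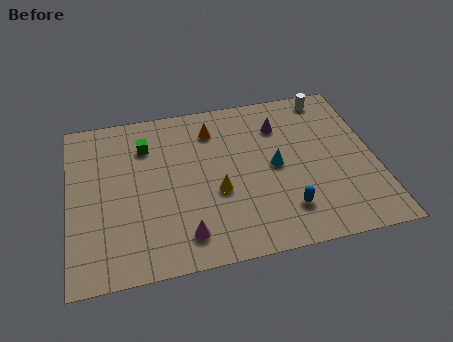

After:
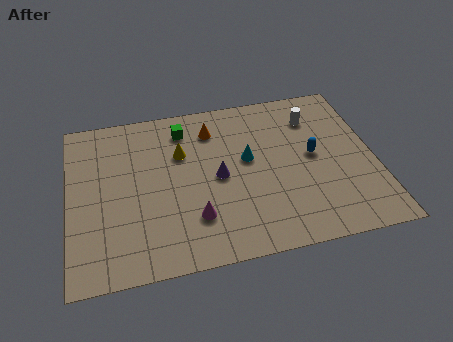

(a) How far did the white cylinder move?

1.4

From (12.2, 8.8) to (11.4, 7.6), the white cylinder covered √(0.8² + 1.2²) ≈ 1.4 units.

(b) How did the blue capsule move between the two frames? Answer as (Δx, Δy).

(1.5, 3.0)

From the two frames, the blue capsule sits at roughly (9.7, 2.2) before and (11.2, 5.2) after.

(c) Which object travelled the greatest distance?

the purple cone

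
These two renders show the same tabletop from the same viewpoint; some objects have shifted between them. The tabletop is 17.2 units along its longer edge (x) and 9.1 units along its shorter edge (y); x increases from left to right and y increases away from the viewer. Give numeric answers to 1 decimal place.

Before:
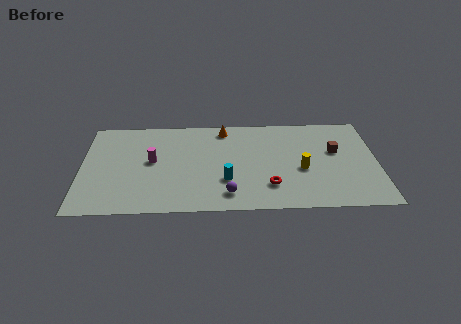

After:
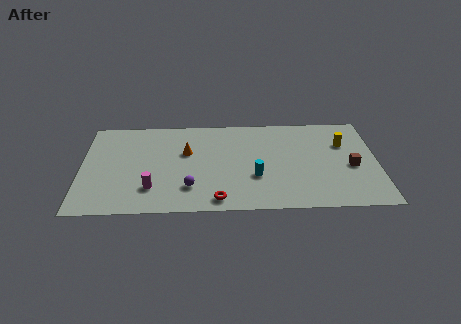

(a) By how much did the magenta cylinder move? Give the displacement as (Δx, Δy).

(0.0, -2.6)

The magenta cylinder was at about (4.1, 4.9) and moved to about (4.1, 2.3).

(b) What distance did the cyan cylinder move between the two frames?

1.7

The cyan cylinder moved from about (8.4, 2.9) to (10.1, 3.2), a distance of √(1.7² + 0.3²) ≈ 1.7.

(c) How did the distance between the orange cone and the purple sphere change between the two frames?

-2.9

The distance was about 6.3 in the first image and 3.4 in the second, so they moved 2.9 units closer together.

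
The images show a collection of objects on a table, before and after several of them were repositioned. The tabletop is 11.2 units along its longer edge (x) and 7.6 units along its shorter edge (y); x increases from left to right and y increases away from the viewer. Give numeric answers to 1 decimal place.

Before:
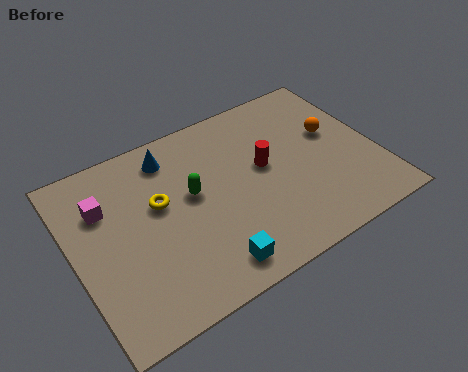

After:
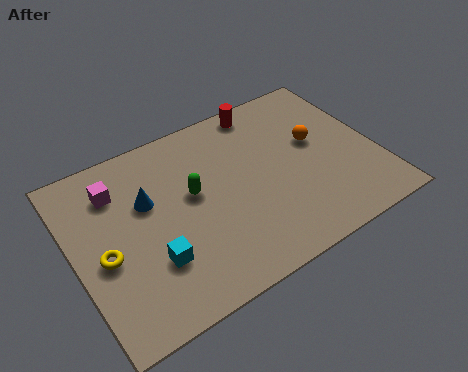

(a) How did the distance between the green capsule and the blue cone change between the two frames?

-0.4

They were about 2.1 units apart before and 1.7 after — 0.4 units closer together.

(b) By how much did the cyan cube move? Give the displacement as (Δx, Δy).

(-1.9, 1.2)

The cyan cube was at about (4.5, 1.1) and moved to about (2.6, 2.3).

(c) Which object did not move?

the green capsule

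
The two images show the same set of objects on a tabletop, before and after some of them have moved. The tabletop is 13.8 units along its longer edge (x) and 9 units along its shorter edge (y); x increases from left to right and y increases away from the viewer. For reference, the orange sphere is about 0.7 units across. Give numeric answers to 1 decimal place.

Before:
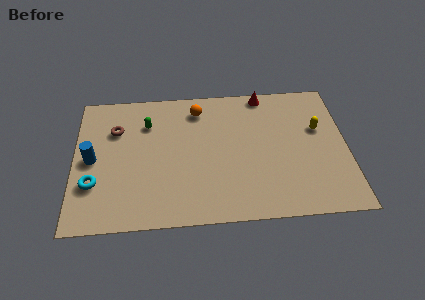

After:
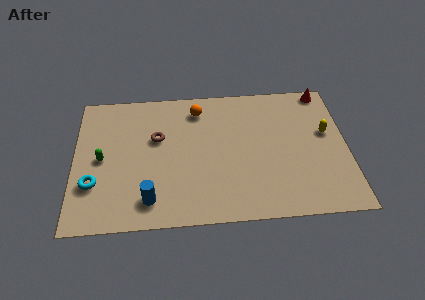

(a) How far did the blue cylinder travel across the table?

4.0

The blue cylinder was near (0.9, 4.4) before and (3.8, 1.6) after, so it travelled √(2.9² + 2.8²) ≈ 4.0 units.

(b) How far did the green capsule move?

3.2

The green capsule was near (3.7, 6.6) before and (1.4, 4.4) after, so it travelled √(2.3² + 2.2²) ≈ 3.2 units.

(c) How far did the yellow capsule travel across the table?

0.5

The yellow capsule moved from about (12.4, 5.6) to (12.8, 5.3), a distance of √(0.4² + 0.3²) ≈ 0.5.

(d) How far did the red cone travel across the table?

3.1

The red cone was near (9.7, 8.2) before and (12.8, 8.2) after, so it travelled √(3.1² + 0.0²) ≈ 3.1 units.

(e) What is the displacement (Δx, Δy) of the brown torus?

(2.1, -0.7)

From the two frames, the brown torus sits at roughly (2.1, 6.3) before and (4.2, 5.6) after.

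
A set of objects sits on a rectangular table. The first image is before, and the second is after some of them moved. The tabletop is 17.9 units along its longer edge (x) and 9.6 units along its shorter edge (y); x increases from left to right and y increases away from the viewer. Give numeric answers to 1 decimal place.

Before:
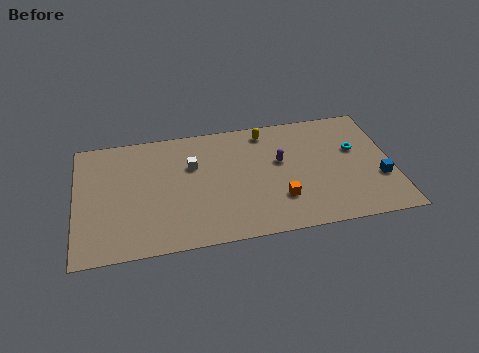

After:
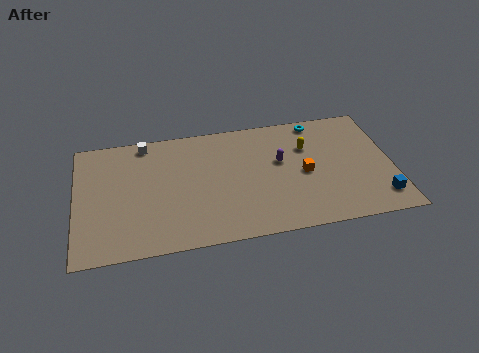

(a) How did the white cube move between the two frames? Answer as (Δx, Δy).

(-2.6, 2.3)

From the two frames, the white cube sits at roughly (6.6, 6.3) before and (4.0, 8.6) after.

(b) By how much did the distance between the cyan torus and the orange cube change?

-1.3

Before: roughly 5.5 units apart; after: 4.2. That's 1.3 units closer together.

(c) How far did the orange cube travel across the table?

2.3

The orange cube was near (11.4, 2.7) before and (12.9, 4.5) after, so it travelled √(1.5² + 1.8²) ≈ 2.3 units.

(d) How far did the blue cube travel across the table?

1.5

The blue cube was near (17.1, 3.3) before and (17.0, 1.8) after, so it travelled √(0.1² + 1.5²) ≈ 1.5 units.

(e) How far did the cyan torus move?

3.4

From (15.9, 5.9) to (13.9, 8.6), the cyan torus covered √(2.0² + 2.7²) ≈ 3.4 units.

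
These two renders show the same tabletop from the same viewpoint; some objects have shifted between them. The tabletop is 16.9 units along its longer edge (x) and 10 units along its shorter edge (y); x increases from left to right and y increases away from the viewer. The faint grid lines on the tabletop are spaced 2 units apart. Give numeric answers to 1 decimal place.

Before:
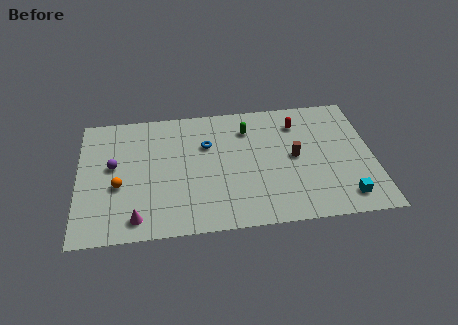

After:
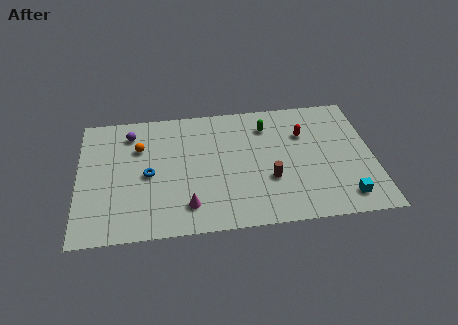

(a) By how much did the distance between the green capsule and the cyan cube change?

-0.6

The distance was about 8.1 in the first image and 7.5 in the second, so they moved 0.6 units closer together.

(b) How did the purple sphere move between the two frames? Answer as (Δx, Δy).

(1.0, 2.5)

The purple sphere was at about (2.0, 5.6) and moved to about (3.0, 8.1).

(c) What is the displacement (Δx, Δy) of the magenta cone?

(2.9, 0.6)

The magenta cone started near (3.3, 1.4) and ended near (6.2, 2.0).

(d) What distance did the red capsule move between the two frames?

0.9

The red capsule was near (12.7, 7.8) before and (13.0, 6.9) after, so it travelled √(0.3² + 0.9²) ≈ 0.9 units.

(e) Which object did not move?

the cyan cube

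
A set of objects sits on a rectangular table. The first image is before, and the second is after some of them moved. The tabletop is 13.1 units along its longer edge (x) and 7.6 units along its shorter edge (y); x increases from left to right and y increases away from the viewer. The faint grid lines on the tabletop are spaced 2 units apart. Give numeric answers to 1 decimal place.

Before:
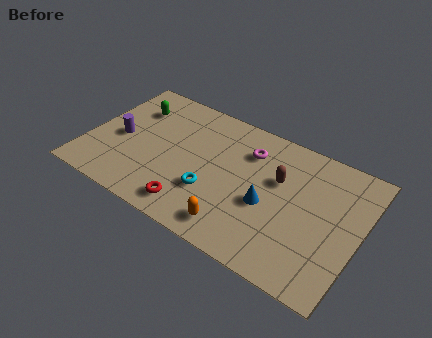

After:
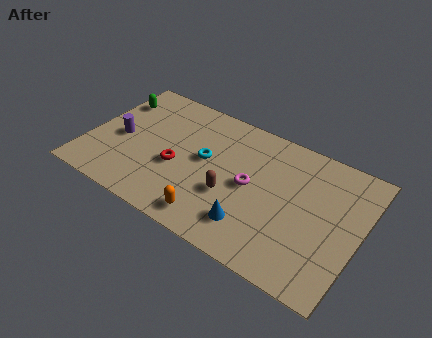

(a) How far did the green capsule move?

1.0

The green capsule moved from about (1.8, 5.6) to (0.8, 5.7), a distance of √(1.0² + 0.1²) ≈ 1.0.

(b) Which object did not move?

the purple cylinder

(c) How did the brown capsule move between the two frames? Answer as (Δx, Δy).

(-2.0, -2.0)

From the two frames, the brown capsule sits at roughly (9.1, 4.8) before and (7.1, 2.8) after.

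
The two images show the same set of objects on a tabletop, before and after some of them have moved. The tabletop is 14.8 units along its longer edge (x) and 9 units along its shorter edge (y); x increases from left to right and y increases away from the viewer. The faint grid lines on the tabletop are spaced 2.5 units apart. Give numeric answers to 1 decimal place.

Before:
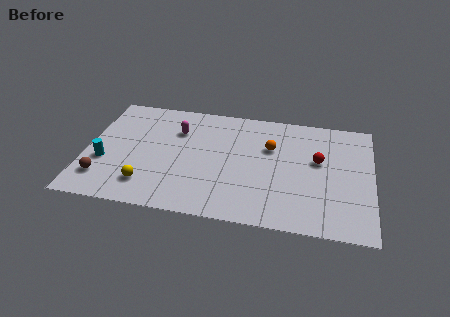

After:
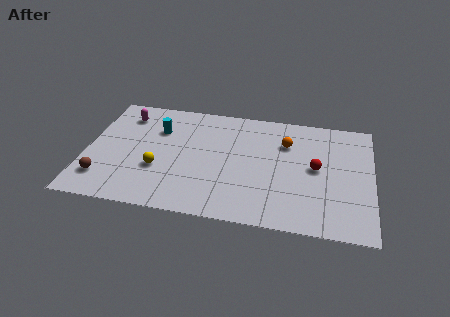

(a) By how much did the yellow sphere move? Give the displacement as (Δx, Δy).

(0.5, 1.3)

The yellow sphere started near (3.3, 1.9) and ended near (3.8, 3.2).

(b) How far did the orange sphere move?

0.9

The orange sphere was near (9.5, 5.9) before and (10.3, 6.4) after, so it travelled √(0.8² + 0.5²) ≈ 0.9 units.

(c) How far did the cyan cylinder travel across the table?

4.0

The cyan cylinder was near (1.0, 3.3) before and (3.6, 6.3) after, so it travelled √(2.6² + 3.0²) ≈ 4.0 units.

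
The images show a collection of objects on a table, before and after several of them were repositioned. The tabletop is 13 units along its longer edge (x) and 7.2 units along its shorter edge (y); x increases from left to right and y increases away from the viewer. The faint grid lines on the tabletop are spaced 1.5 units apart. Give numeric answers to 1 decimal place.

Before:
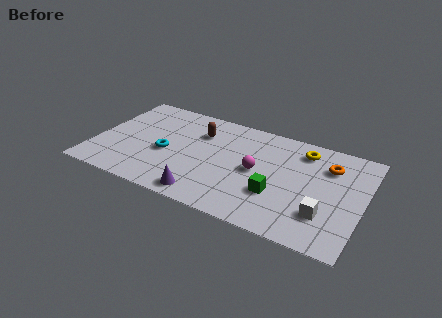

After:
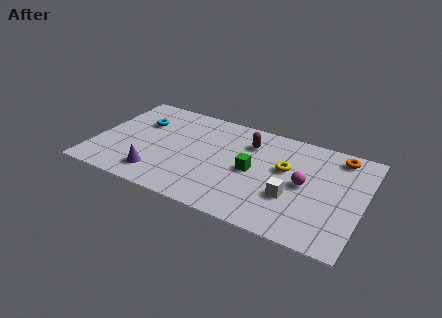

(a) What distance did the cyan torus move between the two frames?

2.3

The cyan torus moved from about (3.5, 3.1) to (2.0, 4.9), a distance of √(1.5² + 1.8²) ≈ 2.3.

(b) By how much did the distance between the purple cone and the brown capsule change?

+1.3

They were about 4.4 units apart before and 5.7 after — 1.3 units further apart.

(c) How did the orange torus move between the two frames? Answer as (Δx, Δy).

(0.4, 0.9)

From the two frames, the orange torus sits at roughly (11.2, 5.3) before and (11.6, 6.2) after.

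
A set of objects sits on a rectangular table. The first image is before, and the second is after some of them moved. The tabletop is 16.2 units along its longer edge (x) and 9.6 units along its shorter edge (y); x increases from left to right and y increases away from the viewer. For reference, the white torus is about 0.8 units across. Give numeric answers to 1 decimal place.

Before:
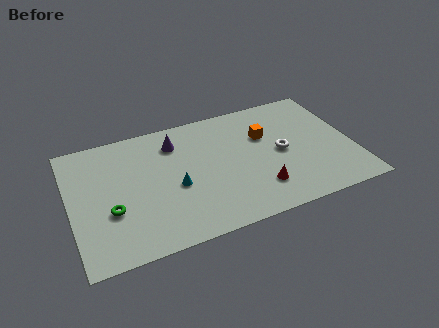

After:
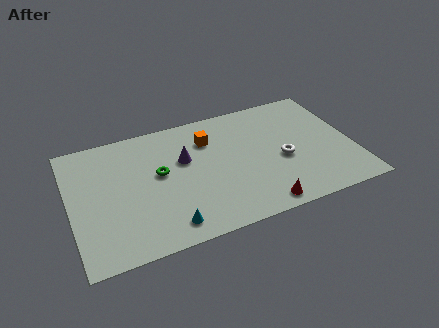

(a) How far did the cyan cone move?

2.8

The cyan cone was near (5.9, 4.1) before and (5.2, 1.4) after, so it travelled √(0.7² + 2.7²) ≈ 2.8 units.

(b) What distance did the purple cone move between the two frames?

1.6

From (6.2, 7.5) to (6.6, 6.0), the purple cone covered √(0.4² + 1.5²) ≈ 1.6 units.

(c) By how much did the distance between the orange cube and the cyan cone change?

+0.6

The distance was about 5.8 in the first image and 6.4 in the second, so they moved 0.6 units further apart.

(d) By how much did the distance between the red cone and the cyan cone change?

+0.3

The distance was about 4.9 in the first image and 5.2 in the second, so they moved 0.3 units further apart.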